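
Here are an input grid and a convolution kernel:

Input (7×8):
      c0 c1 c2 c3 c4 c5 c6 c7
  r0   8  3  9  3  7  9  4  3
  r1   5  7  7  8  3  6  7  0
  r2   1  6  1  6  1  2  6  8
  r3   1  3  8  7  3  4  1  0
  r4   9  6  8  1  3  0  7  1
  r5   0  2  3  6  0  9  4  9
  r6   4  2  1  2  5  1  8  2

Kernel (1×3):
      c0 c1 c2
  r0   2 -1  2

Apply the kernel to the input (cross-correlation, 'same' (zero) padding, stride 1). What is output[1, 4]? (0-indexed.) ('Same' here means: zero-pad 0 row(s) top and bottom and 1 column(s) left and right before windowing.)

25

The receptive field on the zero-padded input at this output position is [8 3 6]. Elementwise product with the kernel and sum: 8·2 + 3·-1 + 6·2.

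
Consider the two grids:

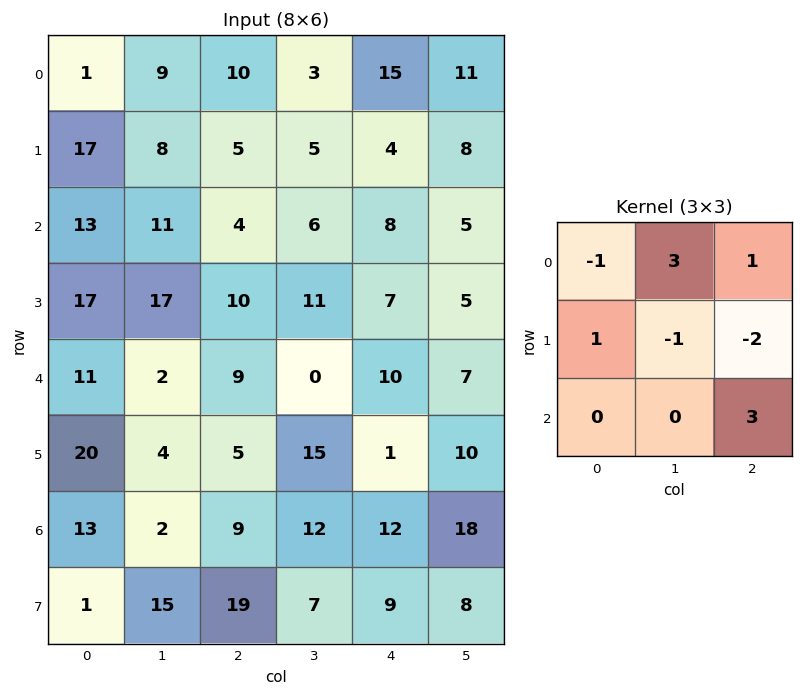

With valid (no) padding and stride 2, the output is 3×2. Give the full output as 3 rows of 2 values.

Output[0,0]: The receptive field on the input at this output position is [1 9 10 / 17 8 5 / 13 11 4]. Elementwise product with the kernel and sum: 1·-1 + 9·3 + 10·1 + 17·1 + 8·-1 + 5·-2 + 4·3.

47 30
31 37
37 25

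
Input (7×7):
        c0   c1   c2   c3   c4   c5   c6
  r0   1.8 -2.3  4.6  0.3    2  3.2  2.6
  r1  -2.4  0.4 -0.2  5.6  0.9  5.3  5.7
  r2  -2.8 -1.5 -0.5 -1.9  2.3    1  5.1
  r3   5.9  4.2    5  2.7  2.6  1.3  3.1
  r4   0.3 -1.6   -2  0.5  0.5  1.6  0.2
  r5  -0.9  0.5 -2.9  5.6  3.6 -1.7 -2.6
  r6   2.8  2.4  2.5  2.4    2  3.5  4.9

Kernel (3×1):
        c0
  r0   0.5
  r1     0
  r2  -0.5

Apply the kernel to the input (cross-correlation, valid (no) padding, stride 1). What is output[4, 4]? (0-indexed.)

-0.75

The receptive field on the input at this output position is [0.5 / 3.6 / 2]. Elementwise product with the kernel and sum: 0.5·0.5 + 2·-0.5.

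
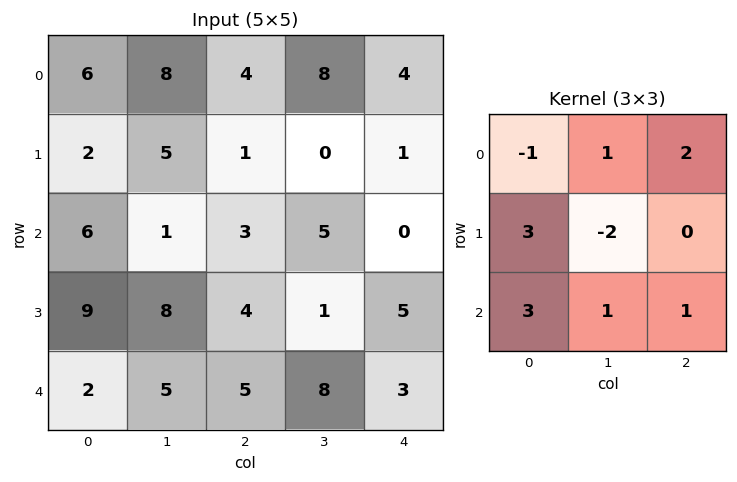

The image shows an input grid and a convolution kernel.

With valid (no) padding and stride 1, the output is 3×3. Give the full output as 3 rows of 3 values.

Output[0,0]: The receptive field on the input at this output position is [6 8 4 / 2 5 1 / 6 1 3]. Elementwise product with the kernel and sum: 6·-1 + 8·1 + 4·2 + 2·3 + 5·-2 + 6·3 + 1·1 + 3·1.

28 36 29
60 22 18
28 56 38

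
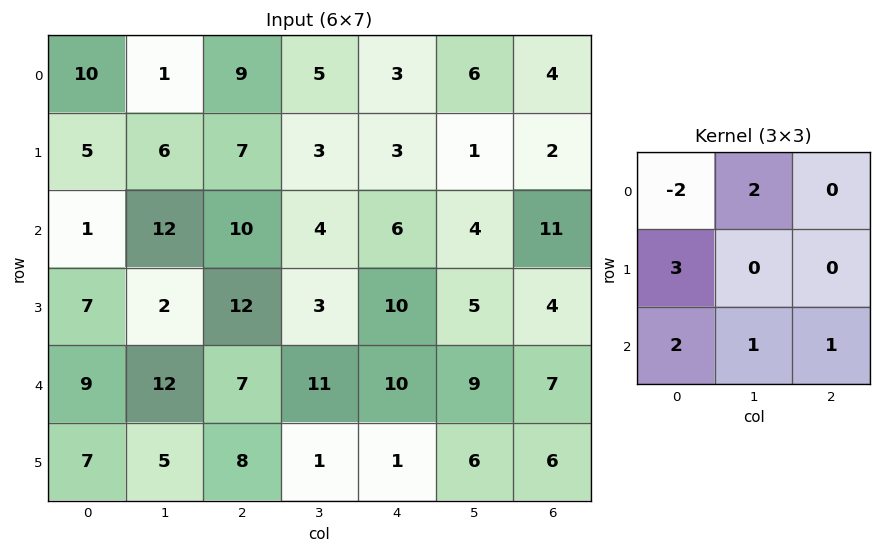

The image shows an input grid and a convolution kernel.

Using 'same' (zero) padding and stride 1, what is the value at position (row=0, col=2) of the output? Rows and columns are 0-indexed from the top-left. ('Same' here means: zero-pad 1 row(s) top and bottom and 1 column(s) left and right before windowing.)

25

The receptive field on the zero-padded input at this output position is [0 0 0 / 1 9 5 / 6 7 3]. Elementwise product with the kernel and sum: 0·-2 + 0·2 + 1·3 + 6·2 + 7·1 + 3·1.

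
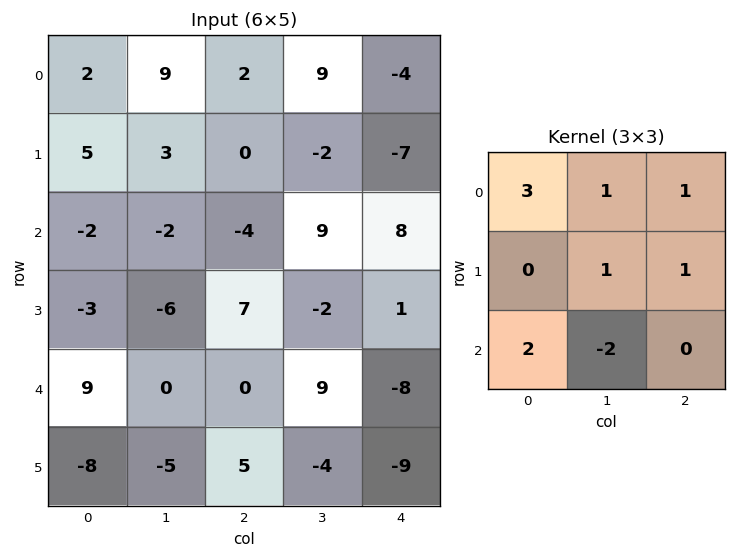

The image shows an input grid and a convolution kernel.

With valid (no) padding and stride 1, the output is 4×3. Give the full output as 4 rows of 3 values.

Output[0,0]: The receptive field on the input at this output position is [2 9 2 / 5 3 0 / -2 -2 -4]. Elementwise product with the kernel and sum: 2·3 + 9·1 + 2·1 + 3·1 + 0·1 + -2·2 + -2·-2.

20 40 -24
18 -14 26
7 4 -14
-14 -24 39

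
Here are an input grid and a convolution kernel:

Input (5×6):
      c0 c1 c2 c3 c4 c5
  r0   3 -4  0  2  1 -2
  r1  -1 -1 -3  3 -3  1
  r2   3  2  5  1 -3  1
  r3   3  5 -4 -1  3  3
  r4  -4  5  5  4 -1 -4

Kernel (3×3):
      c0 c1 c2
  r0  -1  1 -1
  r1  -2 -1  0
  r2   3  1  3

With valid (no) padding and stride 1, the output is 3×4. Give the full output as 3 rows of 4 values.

Output[0,0]: The receptive field on the input at this output position is [3 -4 0 / -1 -1 -3 / 3 2 5]. Elementwise product with the kernel and sum: 3·-1 + -4·1 + 0·-1 + -1·-2 + -1·-1 + 3·3 + 2·1 + 5·3.

22 21 11 1
-3 -6 -6 3
-9 28 24 -7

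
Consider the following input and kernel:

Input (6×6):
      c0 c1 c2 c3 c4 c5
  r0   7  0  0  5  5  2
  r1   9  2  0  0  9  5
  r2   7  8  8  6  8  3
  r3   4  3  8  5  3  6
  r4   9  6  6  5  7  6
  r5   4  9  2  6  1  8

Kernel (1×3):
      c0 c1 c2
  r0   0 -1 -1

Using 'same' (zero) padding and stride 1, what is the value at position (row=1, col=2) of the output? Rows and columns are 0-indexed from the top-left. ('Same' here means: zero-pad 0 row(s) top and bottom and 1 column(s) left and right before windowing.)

0

The receptive field on the zero-padded input at this output position is [2 0 0]. Elementwise product with the kernel and sum: 0·-1 + 0·-1.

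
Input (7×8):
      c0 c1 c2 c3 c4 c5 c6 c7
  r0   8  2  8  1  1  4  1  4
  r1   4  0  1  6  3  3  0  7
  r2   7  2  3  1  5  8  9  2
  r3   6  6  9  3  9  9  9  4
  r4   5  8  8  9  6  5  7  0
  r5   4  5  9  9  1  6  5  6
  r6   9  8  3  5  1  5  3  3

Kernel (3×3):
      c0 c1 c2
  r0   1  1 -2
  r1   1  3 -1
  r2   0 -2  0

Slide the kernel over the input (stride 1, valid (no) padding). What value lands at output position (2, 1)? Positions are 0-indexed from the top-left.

17

The receptive field on the input at this output position is [2 3 1 / 6 9 3 / 8 8 9]. Elementwise product with the kernel and sum: 2·1 + 3·1 + 1·-2 + 6·1 + 9·3 + 3·-1 + 8·-2.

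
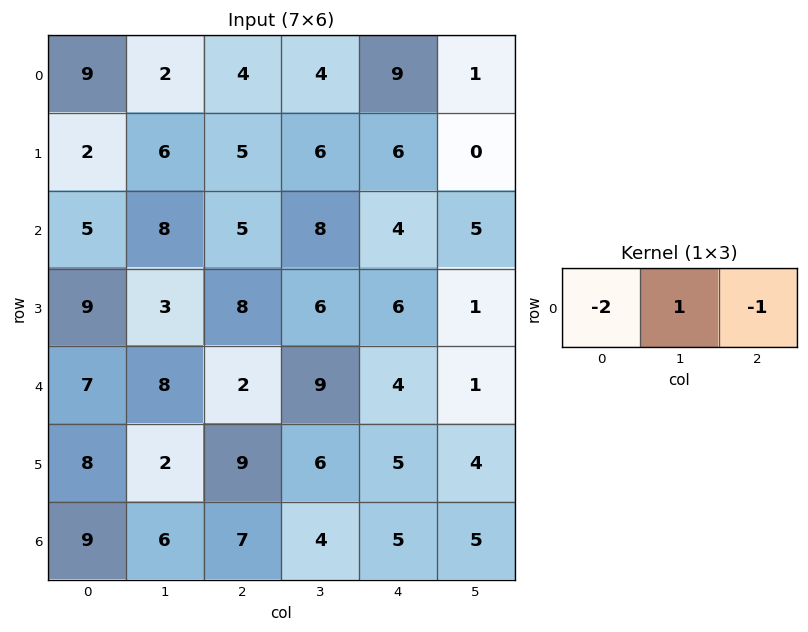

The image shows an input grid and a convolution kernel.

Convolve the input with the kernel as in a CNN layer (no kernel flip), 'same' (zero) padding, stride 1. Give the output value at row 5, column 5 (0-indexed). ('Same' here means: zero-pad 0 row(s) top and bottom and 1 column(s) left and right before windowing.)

-6

The receptive field on the zero-padded input at this output position is [5 4 0]. Elementwise product with the kernel and sum: 5·-2 + 4·1 + 0·-1.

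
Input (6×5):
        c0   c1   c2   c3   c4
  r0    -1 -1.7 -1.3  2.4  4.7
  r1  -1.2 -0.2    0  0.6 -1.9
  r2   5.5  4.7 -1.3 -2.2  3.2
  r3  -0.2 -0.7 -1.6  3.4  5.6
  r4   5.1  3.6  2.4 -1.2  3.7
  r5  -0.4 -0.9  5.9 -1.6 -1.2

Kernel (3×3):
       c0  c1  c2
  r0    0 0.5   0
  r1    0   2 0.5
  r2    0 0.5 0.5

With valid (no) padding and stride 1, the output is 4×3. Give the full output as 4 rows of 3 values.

0.45 -2.1 1.95
7.5 -2.8 2
3.15 -1.55 9.75
10.55 5.55 -0.25

Output[0,0]: The receptive field on the input at this output position is [-1 -1.7 -1.3 / -1.2 -0.2 0 / 5.5 4.7 -1.3]. Elementwise product with the kernel and sum: -1.7·0.5 + -0.2·2 + 0·0.5 + 4.7·0.5 + -1.3·0.5.
Output[0,1]: The receptive field on the input at this output position is [-1.7 -1.3 2.4 / -0.2 0 0.6 / 4.7 -1.3 -2.2]. Elementwise product with the kernel and sum: -1.3·0.5 + 0·2 + 0.6·0.5 + -1.3·0.5 + -2.2·0.5.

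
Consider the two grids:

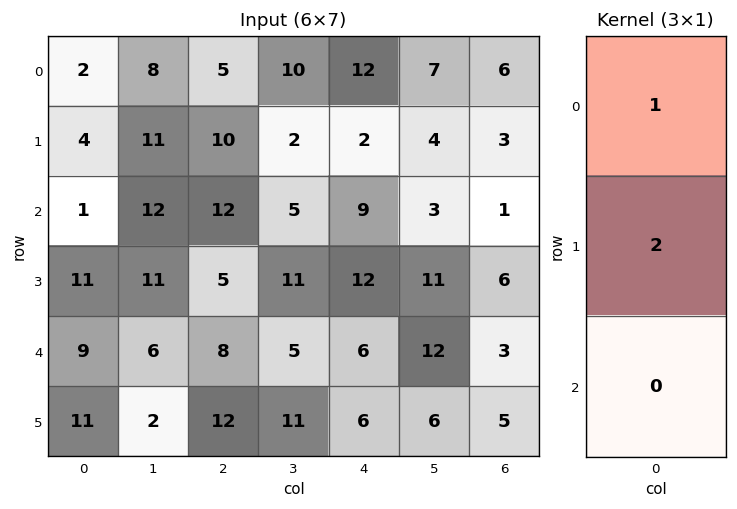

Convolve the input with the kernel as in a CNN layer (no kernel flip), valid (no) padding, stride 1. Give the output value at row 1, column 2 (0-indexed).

34

The receptive field on the input at this output position is [10 / 12 / 5]. Elementwise product with the kernel and sum: 10·1 + 12·2.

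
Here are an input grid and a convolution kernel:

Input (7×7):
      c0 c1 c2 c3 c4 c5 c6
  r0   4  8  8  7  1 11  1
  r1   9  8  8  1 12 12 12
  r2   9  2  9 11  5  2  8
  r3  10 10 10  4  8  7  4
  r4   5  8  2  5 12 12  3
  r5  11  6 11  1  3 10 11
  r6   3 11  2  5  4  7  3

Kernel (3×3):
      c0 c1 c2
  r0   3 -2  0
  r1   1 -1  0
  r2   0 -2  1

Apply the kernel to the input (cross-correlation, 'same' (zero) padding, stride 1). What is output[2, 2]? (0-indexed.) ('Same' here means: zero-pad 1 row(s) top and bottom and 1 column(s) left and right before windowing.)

-15

The receptive field on the zero-padded input at this output position is [8 8 1 / 2 9 11 / 10 10 4]. Elementwise product with the kernel and sum: 8·3 + 8·-2 + 2·1 + 9·-1 + 10·-2 + 4·1.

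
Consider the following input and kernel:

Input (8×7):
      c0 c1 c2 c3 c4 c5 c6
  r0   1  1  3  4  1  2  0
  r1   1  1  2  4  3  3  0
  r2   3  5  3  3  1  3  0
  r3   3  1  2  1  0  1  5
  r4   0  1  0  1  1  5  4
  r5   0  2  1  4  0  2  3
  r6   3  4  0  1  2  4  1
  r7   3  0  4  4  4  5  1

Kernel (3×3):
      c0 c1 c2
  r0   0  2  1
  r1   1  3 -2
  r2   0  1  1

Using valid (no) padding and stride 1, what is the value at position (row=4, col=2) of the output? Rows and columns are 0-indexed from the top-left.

The receptive field on the input at this output position is [0 1 1 / 1 4 0 / 0 1 2]. Elementwise product with the kernel and sum: 1·2 + 1·1 + 1·1 + 4·3 + 0·-2 + 1·1 + 2·1.

19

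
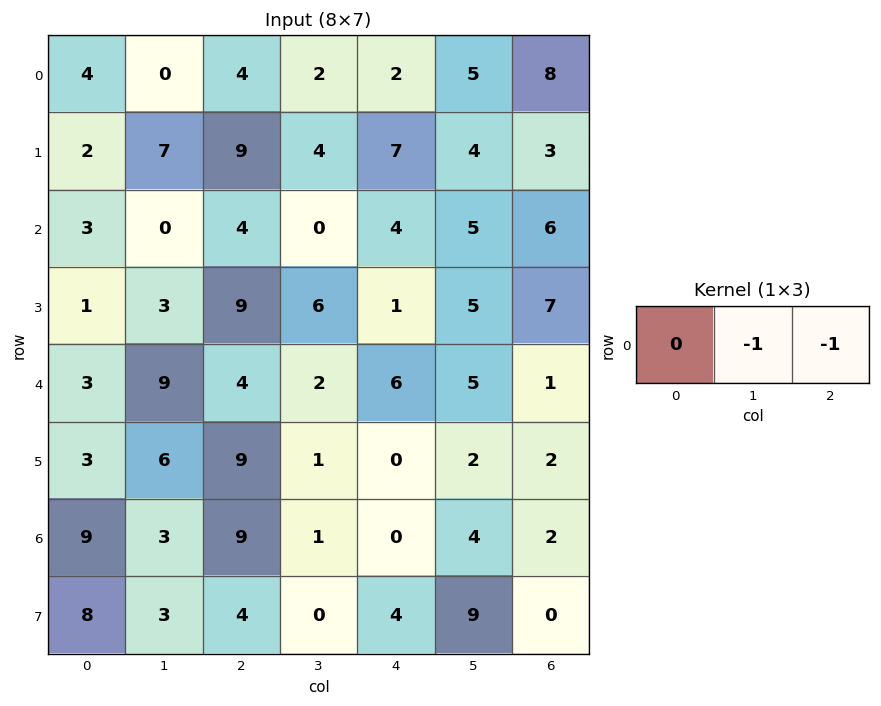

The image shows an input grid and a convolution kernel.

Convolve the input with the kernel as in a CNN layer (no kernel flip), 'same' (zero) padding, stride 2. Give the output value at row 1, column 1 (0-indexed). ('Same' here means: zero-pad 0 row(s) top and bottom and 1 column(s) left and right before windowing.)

The receptive field on the zero-padded input at this output position is [0 4 0]. Elementwise product with the kernel and sum: 4·-1 + 0·-1.

-4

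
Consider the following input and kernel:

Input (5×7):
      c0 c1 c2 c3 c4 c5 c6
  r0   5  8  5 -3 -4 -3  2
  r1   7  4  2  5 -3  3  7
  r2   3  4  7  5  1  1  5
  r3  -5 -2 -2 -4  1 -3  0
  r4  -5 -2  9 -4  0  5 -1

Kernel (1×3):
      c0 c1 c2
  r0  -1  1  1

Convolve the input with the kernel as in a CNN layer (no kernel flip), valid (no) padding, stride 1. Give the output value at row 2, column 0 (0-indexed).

8

The receptive field on the input at this output position is [3 4 7]. Elementwise product with the kernel and sum: 3·-1 + 4·1 + 7·1.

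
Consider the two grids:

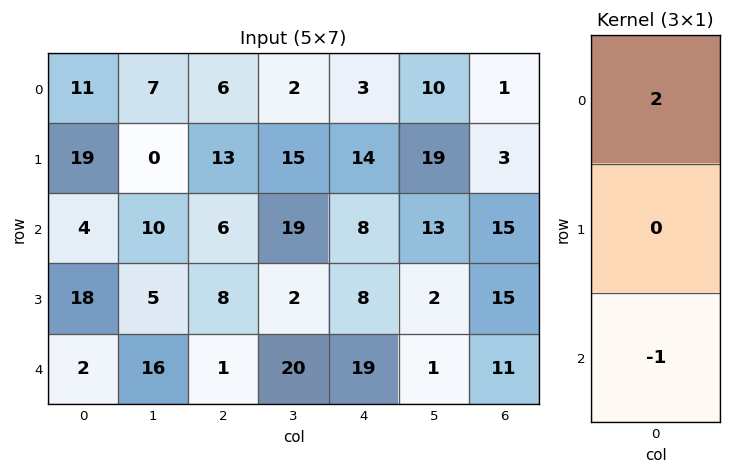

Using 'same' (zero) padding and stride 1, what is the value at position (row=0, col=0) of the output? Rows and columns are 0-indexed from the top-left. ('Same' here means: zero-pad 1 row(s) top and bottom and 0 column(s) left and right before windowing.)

-19

The receptive field on the zero-padded input at this output position is [0 / 11 / 19]. Elementwise product with the kernel and sum: 0·2 + 19·-1.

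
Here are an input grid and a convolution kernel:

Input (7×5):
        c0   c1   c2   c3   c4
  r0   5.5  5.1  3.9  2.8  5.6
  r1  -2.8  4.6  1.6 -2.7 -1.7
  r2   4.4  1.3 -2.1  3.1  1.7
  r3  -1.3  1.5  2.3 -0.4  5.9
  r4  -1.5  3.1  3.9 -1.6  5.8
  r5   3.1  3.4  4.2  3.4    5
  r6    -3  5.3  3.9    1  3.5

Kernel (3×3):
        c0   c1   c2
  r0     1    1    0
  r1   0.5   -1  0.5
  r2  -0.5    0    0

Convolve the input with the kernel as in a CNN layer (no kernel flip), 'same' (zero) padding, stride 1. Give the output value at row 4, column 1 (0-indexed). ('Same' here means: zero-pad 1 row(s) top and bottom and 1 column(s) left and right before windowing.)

-3.25

The receptive field on the zero-padded input at this output position is [-1.3 1.5 2.3 / -1.5 3.1 3.9 / 3.1 3.4 4.2]. Elementwise product with the kernel and sum: -1.3·1 + 1.5·1 + -1.5·0.5 + 3.1·-1 + 3.9·0.5 + 3.1·-0.5.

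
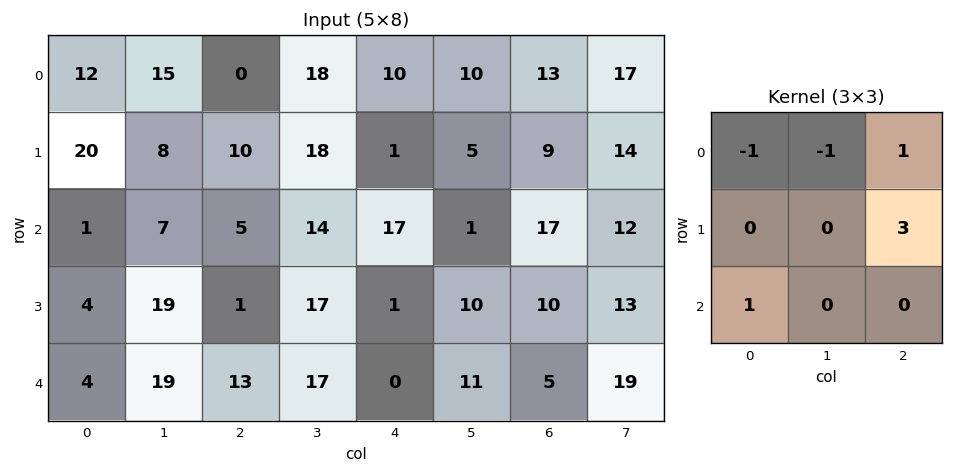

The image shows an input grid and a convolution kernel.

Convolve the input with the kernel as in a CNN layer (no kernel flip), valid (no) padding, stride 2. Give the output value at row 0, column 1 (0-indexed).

The receptive field on the input at this output position is [0 18 10 / 10 18 1 / 5 14 17]. Elementwise product with the kernel and sum: 0·-1 + 18·-1 + 10·1 + 1·3 + 5·1.

0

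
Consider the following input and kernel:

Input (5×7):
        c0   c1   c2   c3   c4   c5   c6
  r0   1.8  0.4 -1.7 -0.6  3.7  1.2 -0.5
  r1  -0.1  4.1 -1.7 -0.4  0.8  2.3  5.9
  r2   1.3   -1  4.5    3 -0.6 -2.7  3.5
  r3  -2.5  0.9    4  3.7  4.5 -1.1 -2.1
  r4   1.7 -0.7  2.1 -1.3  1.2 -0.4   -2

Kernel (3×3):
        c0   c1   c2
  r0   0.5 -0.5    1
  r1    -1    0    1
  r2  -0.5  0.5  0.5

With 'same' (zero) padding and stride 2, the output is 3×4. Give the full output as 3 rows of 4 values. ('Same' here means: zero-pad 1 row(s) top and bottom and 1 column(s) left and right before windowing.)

Output[0,0]: The receptive field on the zero-padded input at this output position is [0 0 0 / 0 1.8 0.4 / 0 -0.1 4.1]. Elementwise product with the kernel and sum: 0·0.5 + 0·-0.5 + 0·1 + 0·-1 + 0.4·1 + 0·-0.5 + -0.1·0.5 + 4.1·0.5.
Output[0,1]: The receptive field on the zero-padded input at this output position is [0 0 0 / 0.4 -1.7 -0.6 / 4.1 -1.7 -0.4]. Elementwise product with the kernel and sum: 0·0.5 + 0·-0.5 + 0·1 + 0.4·-1 + -0.6·1 + 4.1·-0.5 + -1.7·0.5 + -0.4·0.5.

2.4 -4.1 3.55 0.6
2.35 9.9 -4.15 0.4
1.45 1.55 -0.6 0.9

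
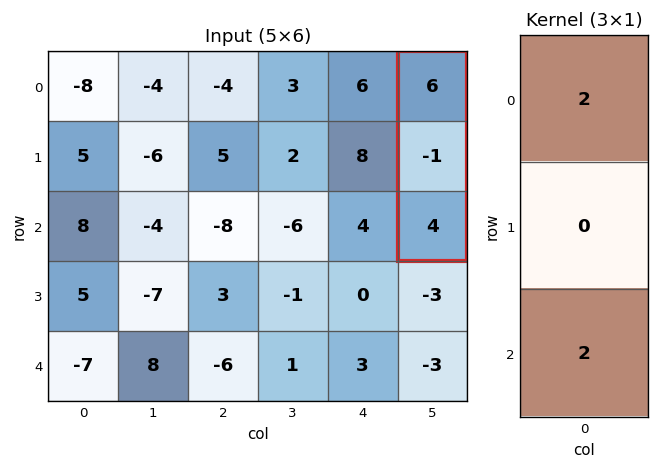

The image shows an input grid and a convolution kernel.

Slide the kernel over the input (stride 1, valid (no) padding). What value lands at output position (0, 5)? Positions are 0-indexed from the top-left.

20

The receptive field on the input at this output position is [6 / -1 / 4]. Elementwise product with the kernel and sum: 6·2 + 4·2.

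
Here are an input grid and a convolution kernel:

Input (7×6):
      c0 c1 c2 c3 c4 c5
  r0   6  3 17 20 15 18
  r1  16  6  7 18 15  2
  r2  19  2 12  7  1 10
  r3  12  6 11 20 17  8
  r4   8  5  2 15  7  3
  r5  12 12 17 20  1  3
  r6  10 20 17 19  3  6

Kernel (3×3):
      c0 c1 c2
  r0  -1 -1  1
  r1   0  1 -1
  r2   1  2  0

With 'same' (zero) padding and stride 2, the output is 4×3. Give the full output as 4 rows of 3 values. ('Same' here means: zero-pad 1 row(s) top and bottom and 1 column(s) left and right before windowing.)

35 17 45
31 38 14
21 36 -3
-10 -11 -21

Output[0,0]: The receptive field on the zero-padded input at this output position is [0 0 0 / 0 6 3 / 0 16 6]. Elementwise product with the kernel and sum: 0·-1 + 0·-1 + 0·1 + 6·1 + 3·-1 + 0·1 + 16·2.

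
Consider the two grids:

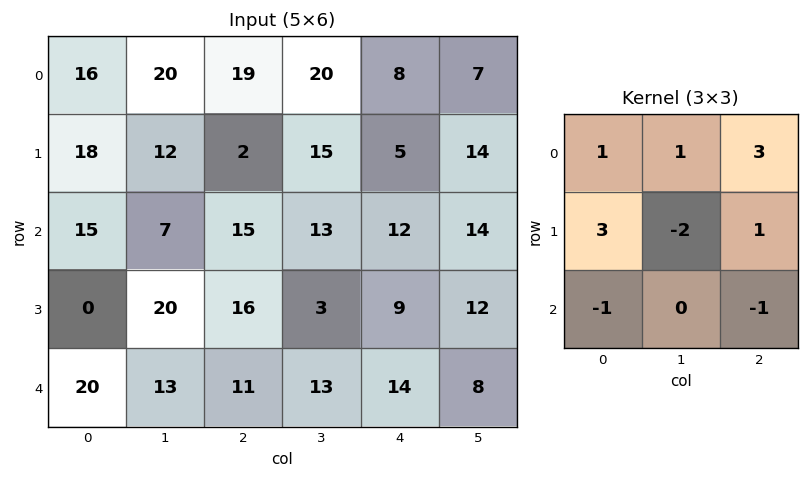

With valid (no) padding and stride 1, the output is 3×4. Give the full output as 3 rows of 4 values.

Output[0,0]: The receptive field on the input at this output position is [16 20 19 / 18 12 2 / 15 7 15]. Elementwise product with the kernel and sum: 16·1 + 20·1 + 19·3 + 18·3 + 12·-2 + 2·1 + 15·-1 + 15·-1.

95 126 17 71
66 40 38 76
12 66 90 49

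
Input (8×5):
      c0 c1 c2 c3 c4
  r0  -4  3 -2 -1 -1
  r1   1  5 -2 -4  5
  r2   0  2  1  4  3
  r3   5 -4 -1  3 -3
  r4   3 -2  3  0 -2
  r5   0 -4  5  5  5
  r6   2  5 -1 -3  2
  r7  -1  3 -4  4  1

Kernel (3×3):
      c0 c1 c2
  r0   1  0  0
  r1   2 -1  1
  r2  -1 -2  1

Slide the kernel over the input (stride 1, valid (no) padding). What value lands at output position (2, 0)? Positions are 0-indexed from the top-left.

The receptive field on the input at this output position is [0 2 1 / 5 -4 -1 / 3 -2 3]. Elementwise product with the kernel and sum: 0·1 + 5·2 + -4·-1 + -1·1 + 3·-1 + -2·-2 + 3·1.

17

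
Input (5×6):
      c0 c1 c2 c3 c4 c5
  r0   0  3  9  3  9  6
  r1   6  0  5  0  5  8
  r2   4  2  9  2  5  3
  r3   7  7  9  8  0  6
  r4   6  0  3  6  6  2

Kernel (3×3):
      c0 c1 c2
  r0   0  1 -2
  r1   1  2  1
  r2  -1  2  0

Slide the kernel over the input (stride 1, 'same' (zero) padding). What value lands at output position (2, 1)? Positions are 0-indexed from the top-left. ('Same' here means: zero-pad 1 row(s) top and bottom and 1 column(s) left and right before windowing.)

14

The receptive field on the zero-padded input at this output position is [6 0 5 / 4 2 9 / 7 7 9]. Elementwise product with the kernel and sum: 0·1 + 5·-2 + 4·1 + 2·2 + 9·1 + 7·-1 + 7·2.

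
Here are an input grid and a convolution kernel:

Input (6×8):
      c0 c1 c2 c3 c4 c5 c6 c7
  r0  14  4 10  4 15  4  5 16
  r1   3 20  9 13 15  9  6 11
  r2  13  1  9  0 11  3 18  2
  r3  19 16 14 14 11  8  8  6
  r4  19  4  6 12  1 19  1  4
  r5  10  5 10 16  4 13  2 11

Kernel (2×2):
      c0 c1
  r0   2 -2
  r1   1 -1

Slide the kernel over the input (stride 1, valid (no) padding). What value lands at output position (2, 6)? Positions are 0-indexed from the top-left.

The receptive field on the input at this output position is [18 2 / 8 6]. Elementwise product with the kernel and sum: 18·2 + 2·-2 + 8·1 + 6·-1.

34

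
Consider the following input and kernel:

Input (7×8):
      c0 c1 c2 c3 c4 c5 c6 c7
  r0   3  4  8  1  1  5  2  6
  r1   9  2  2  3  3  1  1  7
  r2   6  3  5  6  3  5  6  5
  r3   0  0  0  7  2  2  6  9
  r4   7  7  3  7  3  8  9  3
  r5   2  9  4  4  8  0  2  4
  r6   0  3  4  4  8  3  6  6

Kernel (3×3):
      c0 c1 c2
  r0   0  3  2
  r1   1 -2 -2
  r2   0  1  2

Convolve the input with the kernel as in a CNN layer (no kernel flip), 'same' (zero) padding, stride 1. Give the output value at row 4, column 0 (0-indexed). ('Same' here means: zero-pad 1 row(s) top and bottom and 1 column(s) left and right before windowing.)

-8

The receptive field on the zero-padded input at this output position is [0 0 0 / 0 7 7 / 0 2 9]. Elementwise product with the kernel and sum: 0·3 + 0·2 + 0·1 + 7·-2 + 7·-2 + 2·1 + 9·2.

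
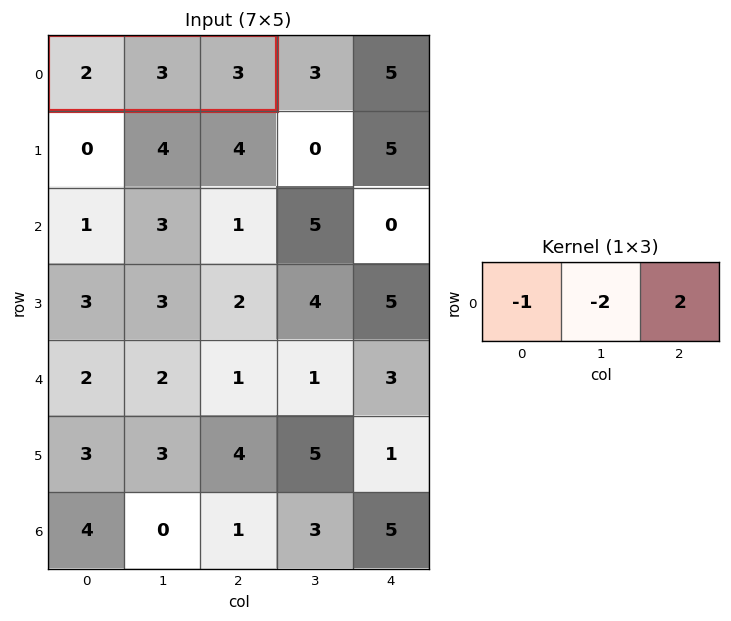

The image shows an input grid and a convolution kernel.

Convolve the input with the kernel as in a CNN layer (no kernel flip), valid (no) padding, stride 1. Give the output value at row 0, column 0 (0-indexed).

-2

The receptive field on the input at this output position is [2 3 3]. Elementwise product with the kernel and sum: 2·-1 + 3·-2 + 3·2.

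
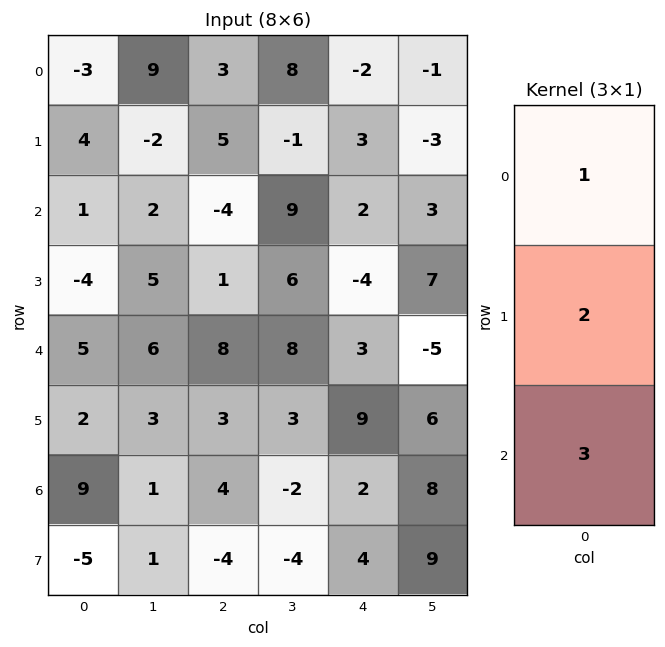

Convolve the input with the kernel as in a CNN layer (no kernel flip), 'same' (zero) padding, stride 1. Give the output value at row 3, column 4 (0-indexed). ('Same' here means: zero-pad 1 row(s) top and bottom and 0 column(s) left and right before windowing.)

3

The receptive field on the zero-padded input at this output position is [2 / -4 / 3]. Elementwise product with the kernel and sum: 2·1 + -4·2 + 3·3.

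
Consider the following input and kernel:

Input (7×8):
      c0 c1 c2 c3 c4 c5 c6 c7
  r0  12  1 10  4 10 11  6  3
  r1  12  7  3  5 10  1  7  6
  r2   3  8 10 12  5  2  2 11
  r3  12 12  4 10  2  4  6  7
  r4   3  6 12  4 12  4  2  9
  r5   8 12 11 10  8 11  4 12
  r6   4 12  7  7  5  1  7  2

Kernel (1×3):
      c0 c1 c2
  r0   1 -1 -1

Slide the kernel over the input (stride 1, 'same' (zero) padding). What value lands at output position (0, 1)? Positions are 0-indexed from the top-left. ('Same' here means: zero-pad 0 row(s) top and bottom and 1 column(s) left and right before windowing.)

The receptive field on the zero-padded input at this output position is [12 1 10]. Elementwise product with the kernel and sum: 12·1 + 1·-1 + 10·-1.

1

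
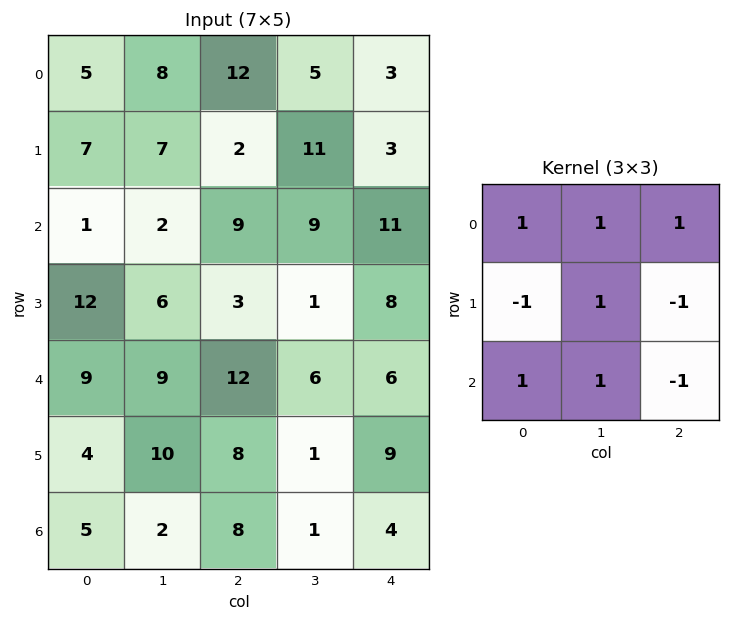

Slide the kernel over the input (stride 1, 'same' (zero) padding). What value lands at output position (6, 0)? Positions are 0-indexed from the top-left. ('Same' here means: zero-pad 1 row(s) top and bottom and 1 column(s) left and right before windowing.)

17

The receptive field on the zero-padded input at this output position is [0 4 10 / 0 5 2 / 0 0 0]. Elementwise product with the kernel and sum: 0·1 + 4·1 + 10·1 + 0·-1 + 5·1 + 2·-1 + 0·1 + 0·1 + 0·-1.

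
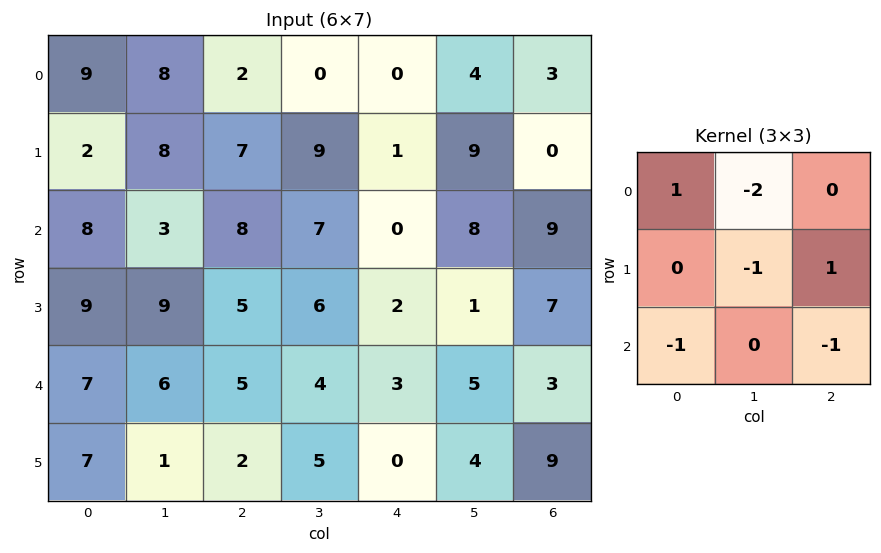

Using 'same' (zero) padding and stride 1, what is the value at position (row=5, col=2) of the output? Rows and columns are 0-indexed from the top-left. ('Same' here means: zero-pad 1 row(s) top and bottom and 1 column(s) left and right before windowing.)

The receptive field on the zero-padded input at this output position is [6 5 4 / 1 2 5 / 0 0 0]. Elementwise product with the kernel and sum: 6·1 + 5·-2 + 2·-1 + 5·1 + 0·-1 + 0·-1.

-1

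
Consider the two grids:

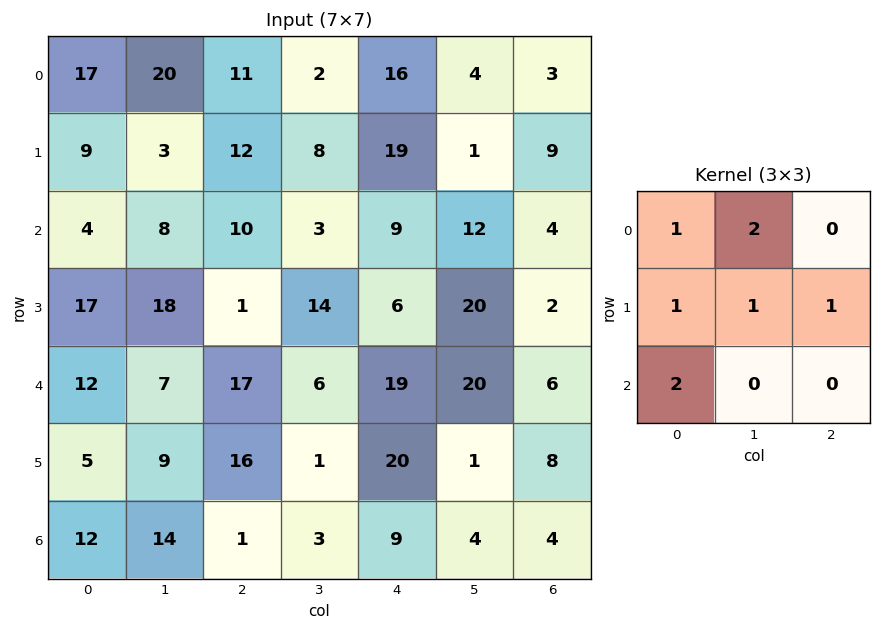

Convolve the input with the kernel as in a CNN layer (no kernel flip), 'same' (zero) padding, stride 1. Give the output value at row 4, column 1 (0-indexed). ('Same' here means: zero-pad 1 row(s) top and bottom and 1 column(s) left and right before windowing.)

99

The receptive field on the zero-padded input at this output position is [17 18 1 / 12 7 17 / 5 9 16]. Elementwise product with the kernel and sum: 17·1 + 18·2 + 12·1 + 7·1 + 17·1 + 5·2.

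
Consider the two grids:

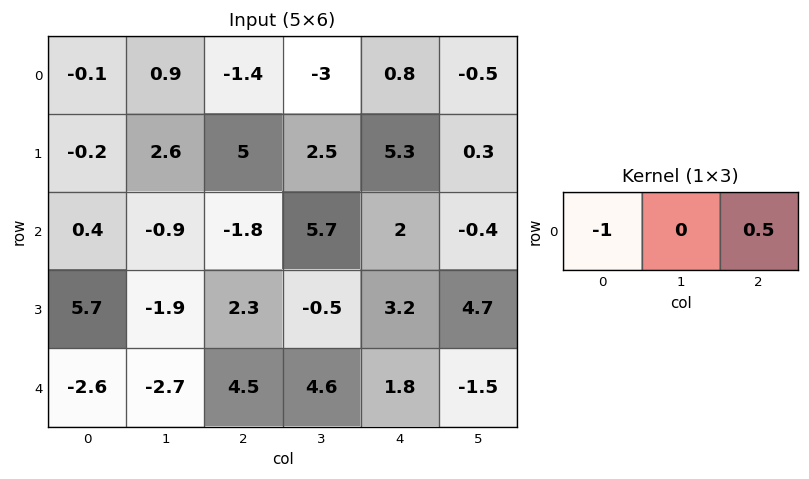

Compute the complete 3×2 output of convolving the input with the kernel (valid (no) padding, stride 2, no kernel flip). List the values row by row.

Output[0,0]: The receptive field on the input at this output position is [-0.1 0.9 -1.4]. Elementwise product with the kernel and sum: -0.1·-1 + -1.4·0.5.
Output[0,1]: The receptive field on the input at this output position is [-1.4 -3 0.8]. Elementwise product with the kernel and sum: -1.4·-1 + 0.8·0.5.

-0.6 1.8
-1.3 2.8
4.85 -3.6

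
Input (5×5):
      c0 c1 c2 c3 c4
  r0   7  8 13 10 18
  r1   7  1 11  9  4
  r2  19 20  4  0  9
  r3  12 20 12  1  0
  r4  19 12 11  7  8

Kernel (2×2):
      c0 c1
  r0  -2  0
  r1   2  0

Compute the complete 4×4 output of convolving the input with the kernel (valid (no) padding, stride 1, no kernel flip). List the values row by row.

0 -14 -4 -2
24 38 -14 -18
-14 0 16 2
14 -16 -2 12

Output[0,0]: The receptive field on the input at this output position is [7 8 / 7 1]. Elementwise product with the kernel and sum: 7·-2 + 7·2.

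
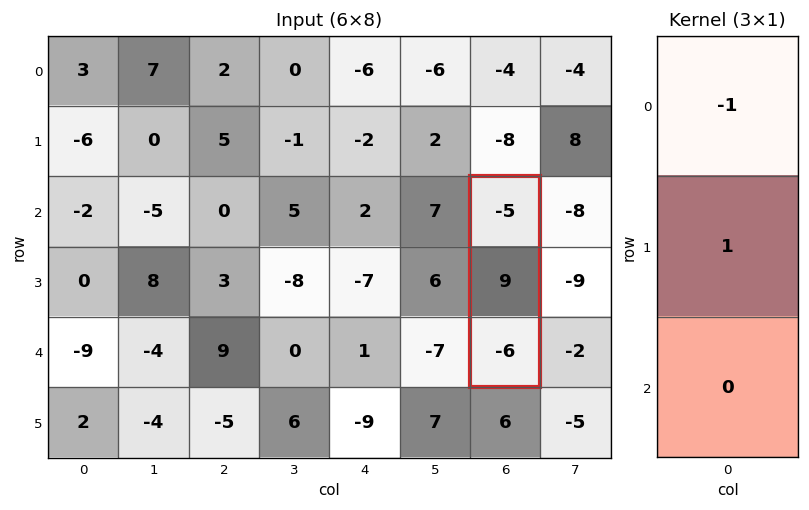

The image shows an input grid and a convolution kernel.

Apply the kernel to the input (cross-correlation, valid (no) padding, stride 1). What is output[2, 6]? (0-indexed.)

14

The receptive field on the input at this output position is [-5 / 9 / -6]. Elementwise product with the kernel and sum: -5·-1 + 9·1.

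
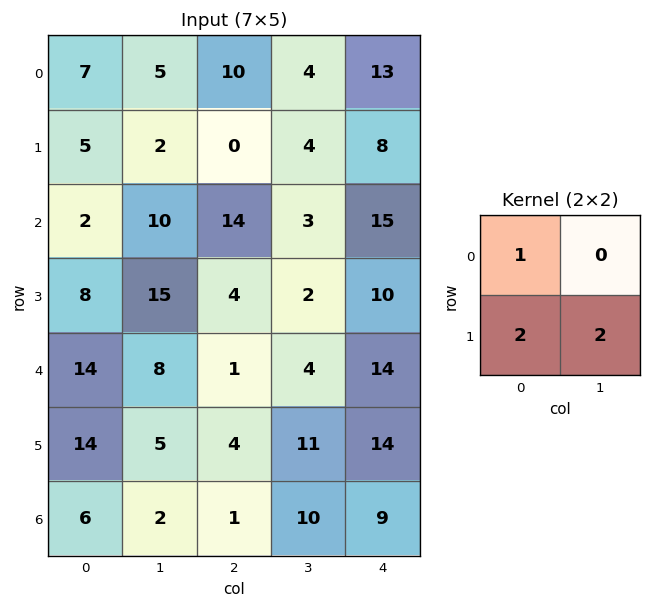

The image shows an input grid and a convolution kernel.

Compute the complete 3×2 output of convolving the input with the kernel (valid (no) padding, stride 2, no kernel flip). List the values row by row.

21 18
48 26
52 31

Output[0,0]: The receptive field on the input at this output position is [7 5 / 5 2]. Elementwise product with the kernel and sum: 7·1 + 5·2 + 2·2.
Output[0,1]: The receptive field on the input at this output position is [10 4 / 0 4]. Elementwise product with the kernel and sum: 10·1 + 0·2 + 4·2.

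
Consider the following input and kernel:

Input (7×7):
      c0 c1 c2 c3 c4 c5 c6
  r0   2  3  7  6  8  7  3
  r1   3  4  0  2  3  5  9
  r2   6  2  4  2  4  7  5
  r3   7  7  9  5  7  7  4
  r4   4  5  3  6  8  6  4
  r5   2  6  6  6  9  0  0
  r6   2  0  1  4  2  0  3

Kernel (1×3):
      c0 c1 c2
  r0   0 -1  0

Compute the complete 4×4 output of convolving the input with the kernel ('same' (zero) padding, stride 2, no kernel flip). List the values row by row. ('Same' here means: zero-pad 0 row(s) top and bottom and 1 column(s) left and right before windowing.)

-2 -7 -8 -3
-6 -4 -4 -5
-4 -3 -8 -4
-2 -1 -2 -3

Output[0,0]: The receptive field on the zero-padded input at this output position is [0 2 3]. Elementwise product with the kernel and sum: 2·-1.
Output[0,1]: The receptive field on the zero-padded input at this output position is [3 7 6]. Elementwise product with the kernel and sum: 7·-1.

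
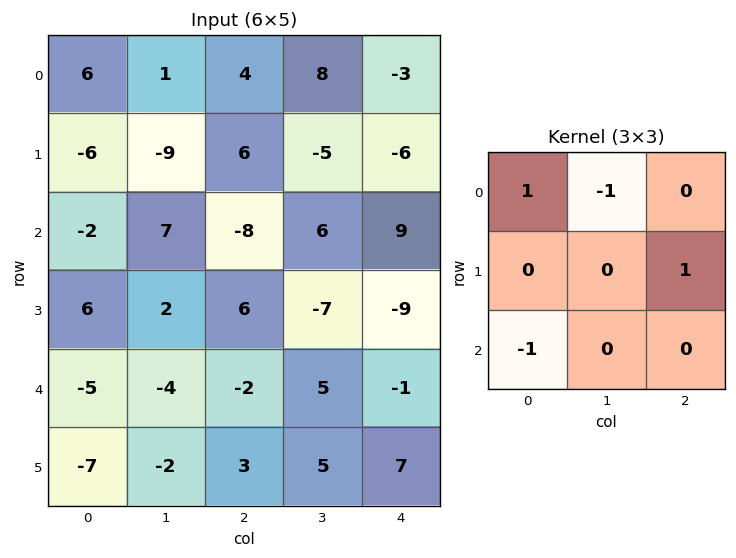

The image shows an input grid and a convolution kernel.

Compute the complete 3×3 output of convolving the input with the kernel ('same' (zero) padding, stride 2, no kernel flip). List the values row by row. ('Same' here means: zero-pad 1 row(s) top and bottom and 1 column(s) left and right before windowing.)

1 17 5
13 -11 8
-10 3 -3

Output[0,0]: The receptive field on the zero-padded input at this output position is [0 0 0 / 0 6 1 / 0 -6 -9]. Elementwise product with the kernel and sum: 0·1 + 0·-1 + 1·1 + 0·-1.
Output[0,1]: The receptive field on the zero-padded input at this output position is [0 0 0 / 1 4 8 / -9 6 -5]. Elementwise product with the kernel and sum: 0·1 + 0·-1 + 8·1 + -9·-1.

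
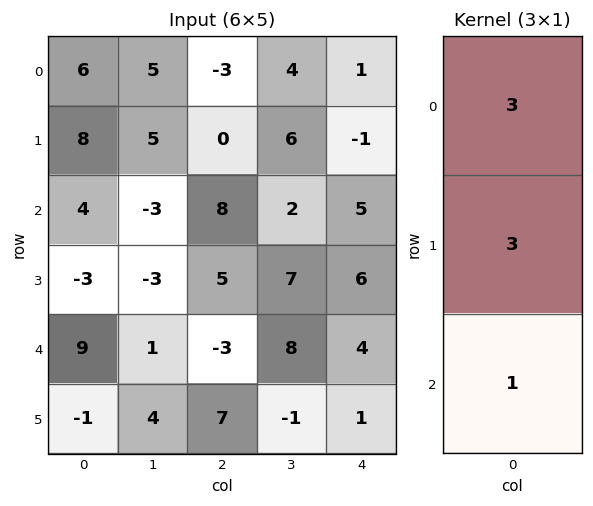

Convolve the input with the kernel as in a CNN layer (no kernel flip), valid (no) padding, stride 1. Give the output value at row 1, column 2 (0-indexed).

The receptive field on the input at this output position is [0 / 8 / 5]. Elementwise product with the kernel and sum: 0·3 + 8·3 + 5·1.

29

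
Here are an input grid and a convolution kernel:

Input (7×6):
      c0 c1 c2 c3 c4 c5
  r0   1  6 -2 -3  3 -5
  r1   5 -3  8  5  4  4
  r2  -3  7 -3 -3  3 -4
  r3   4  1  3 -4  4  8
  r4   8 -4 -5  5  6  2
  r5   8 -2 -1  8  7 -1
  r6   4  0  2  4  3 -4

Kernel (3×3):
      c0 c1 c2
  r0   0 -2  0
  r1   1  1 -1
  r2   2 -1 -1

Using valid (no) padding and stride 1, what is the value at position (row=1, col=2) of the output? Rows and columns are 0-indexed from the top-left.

The receptive field on the input at this output position is [8 5 4 / -3 -3 3 / 3 -4 4]. Elementwise product with the kernel and sum: 5·-2 + -3·1 + -3·1 + 3·-1 + 3·2 + -4·-1 + 4·-1.

-13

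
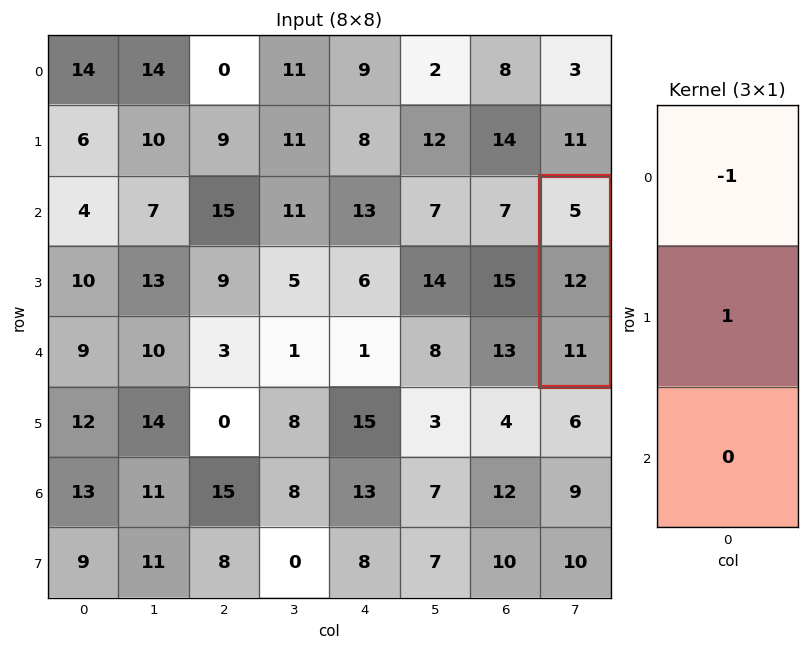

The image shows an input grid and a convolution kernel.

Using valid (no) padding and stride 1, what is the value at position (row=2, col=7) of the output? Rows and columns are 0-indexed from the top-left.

The receptive field on the input at this output position is [5 / 12 / 11]. Elementwise product with the kernel and sum: 5·-1 + 12·1.

7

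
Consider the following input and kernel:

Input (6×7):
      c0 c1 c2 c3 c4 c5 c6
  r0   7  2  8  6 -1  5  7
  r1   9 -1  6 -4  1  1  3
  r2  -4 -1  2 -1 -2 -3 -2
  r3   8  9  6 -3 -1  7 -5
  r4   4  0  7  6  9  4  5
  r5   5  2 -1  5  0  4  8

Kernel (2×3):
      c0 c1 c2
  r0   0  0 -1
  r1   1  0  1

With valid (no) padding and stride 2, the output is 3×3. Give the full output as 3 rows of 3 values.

Output[0,0]: The receptive field on the input at this output position is [7 2 8 / 9 -1 6]. Elementwise product with the kernel and sum: 8·-1 + 9·1 + 6·1.

7 8 -3
12 7 -4
-3 -10 3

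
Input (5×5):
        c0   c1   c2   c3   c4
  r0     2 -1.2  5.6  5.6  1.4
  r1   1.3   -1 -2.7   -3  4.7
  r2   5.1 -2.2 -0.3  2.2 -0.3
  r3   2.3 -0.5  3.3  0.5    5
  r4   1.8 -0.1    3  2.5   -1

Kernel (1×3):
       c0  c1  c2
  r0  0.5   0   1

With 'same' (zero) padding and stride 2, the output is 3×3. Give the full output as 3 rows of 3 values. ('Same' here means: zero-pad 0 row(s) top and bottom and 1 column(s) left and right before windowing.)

Output[0,0]: The receptive field on the zero-padded input at this output position is [0 2 -1.2]. Elementwise product with the kernel and sum: 0·0.5 + -1.2·1.

-1.2 5 2.8
-2.2 1.1 1.1
-0.1 2.45 1.25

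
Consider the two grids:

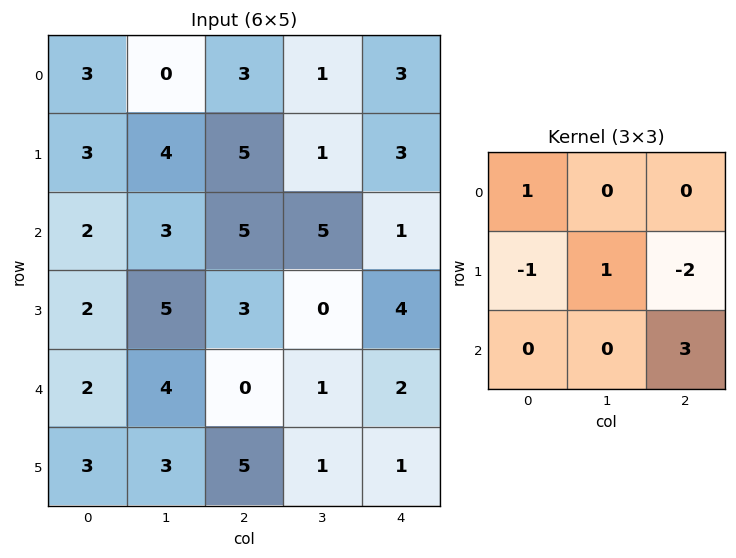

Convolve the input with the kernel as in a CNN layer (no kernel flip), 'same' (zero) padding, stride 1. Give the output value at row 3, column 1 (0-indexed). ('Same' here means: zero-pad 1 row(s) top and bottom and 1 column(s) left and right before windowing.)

The receptive field on the zero-padded input at this output position is [2 3 5 / 2 5 3 / 2 4 0]. Elementwise product with the kernel and sum: 2·1 + 2·-1 + 5·1 + 3·-2 + 0·3.

-1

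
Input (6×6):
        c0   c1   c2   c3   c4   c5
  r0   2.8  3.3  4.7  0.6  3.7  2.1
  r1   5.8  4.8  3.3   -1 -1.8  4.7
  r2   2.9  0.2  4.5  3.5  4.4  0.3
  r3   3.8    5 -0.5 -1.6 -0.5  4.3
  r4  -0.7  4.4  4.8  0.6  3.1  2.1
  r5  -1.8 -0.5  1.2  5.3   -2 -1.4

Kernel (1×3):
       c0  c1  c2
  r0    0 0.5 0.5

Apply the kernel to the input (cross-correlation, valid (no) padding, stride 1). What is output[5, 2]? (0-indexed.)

The receptive field on the input at this output position is [1.2 5.3 -2]. Elementwise product with the kernel and sum: 5.3·0.5 + -2·0.5.

1.65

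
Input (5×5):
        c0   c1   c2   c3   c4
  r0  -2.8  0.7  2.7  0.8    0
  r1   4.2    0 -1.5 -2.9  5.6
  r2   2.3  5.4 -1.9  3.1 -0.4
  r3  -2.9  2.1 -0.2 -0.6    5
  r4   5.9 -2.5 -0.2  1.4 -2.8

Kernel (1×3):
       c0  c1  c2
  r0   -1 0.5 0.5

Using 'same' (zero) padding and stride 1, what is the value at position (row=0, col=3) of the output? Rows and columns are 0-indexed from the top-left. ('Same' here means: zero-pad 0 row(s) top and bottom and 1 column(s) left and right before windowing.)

The receptive field on the zero-padded input at this output position is [2.7 0.8 0]. Elementwise product with the kernel and sum: 2.7·-1 + 0.8·0.5 + 0·0.5.

-2.3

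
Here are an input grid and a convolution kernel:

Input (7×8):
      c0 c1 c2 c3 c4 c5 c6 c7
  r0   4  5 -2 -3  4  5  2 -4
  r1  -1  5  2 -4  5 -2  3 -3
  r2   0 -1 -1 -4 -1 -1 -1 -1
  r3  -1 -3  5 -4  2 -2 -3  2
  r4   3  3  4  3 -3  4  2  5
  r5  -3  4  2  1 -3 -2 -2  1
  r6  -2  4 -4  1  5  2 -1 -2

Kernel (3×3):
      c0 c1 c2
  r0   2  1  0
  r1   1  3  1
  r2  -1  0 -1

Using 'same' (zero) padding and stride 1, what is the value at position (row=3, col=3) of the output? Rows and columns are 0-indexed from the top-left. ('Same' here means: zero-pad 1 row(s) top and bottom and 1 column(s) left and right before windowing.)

-12

The receptive field on the zero-padded input at this output position is [-1 -4 -1 / 5 -4 2 / 4 3 -3]. Elementwise product with the kernel and sum: -1·2 + -4·1 + 5·1 + -4·3 + 2·1 + 4·-1 + -3·-1.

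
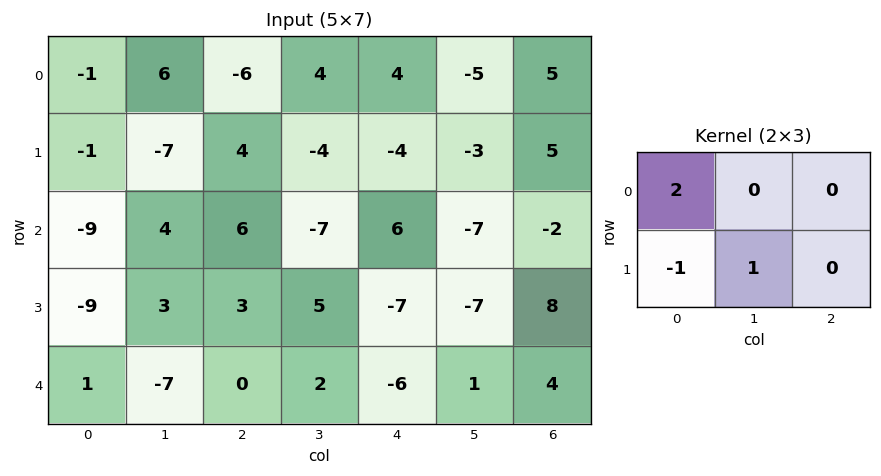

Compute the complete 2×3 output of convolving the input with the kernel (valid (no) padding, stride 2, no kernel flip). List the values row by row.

-8 -20 9
-6 14 12

Output[0,0]: The receptive field on the input at this output position is [-1 6 -6 / -1 -7 4]. Elementwise product with the kernel and sum: -1·2 + -1·-1 + -7·1.
Output[0,1]: The receptive field on the input at this output position is [-6 4 4 / 4 -4 -4]. Elementwise product with the kernel and sum: -6·2 + 4·-1 + -4·1.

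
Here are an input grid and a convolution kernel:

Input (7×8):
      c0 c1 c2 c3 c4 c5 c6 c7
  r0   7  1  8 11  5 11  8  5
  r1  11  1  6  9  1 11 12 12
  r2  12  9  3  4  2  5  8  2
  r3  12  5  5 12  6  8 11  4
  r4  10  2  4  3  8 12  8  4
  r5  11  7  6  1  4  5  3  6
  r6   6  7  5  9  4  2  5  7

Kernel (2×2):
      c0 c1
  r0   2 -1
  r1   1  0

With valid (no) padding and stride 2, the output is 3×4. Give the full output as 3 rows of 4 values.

24 11 0 23
27 7 5 25
29 11 8 15

Output[0,0]: The receptive field on the input at this output position is [7 1 / 11 1]. Elementwise product with the kernel and sum: 7·2 + 1·-1 + 11·1.
Output[0,1]: The receptive field on the input at this output position is [8 11 / 6 9]. Elementwise product with the kernel and sum: 8·2 + 11·-1 + 6·1.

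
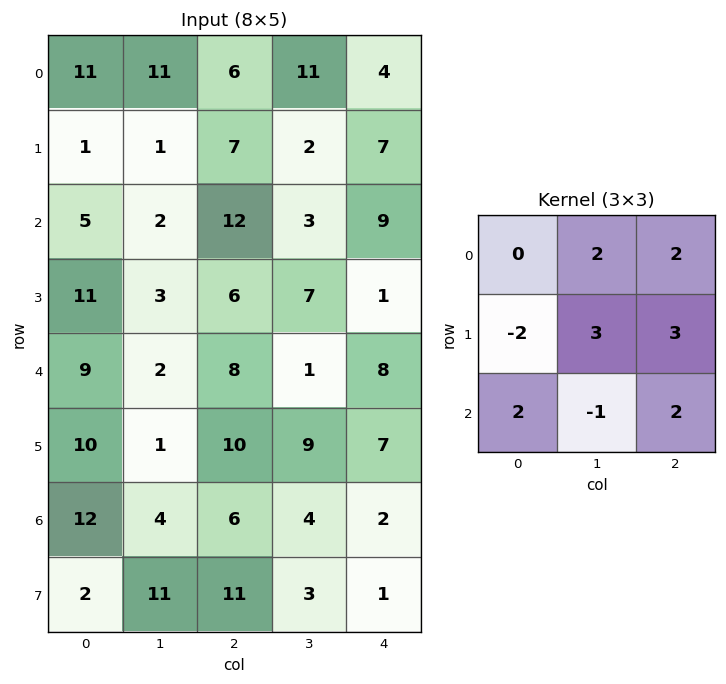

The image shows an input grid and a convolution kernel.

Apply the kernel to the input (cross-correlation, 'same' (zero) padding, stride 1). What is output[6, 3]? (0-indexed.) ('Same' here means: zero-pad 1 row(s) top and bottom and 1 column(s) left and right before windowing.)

59

The receptive field on the zero-padded input at this output position is [10 9 7 / 6 4 2 / 11 3 1]. Elementwise product with the kernel and sum: 9·2 + 7·2 + 6·-2 + 4·3 + 2·3 + 11·2 + 3·-1 + 1·2.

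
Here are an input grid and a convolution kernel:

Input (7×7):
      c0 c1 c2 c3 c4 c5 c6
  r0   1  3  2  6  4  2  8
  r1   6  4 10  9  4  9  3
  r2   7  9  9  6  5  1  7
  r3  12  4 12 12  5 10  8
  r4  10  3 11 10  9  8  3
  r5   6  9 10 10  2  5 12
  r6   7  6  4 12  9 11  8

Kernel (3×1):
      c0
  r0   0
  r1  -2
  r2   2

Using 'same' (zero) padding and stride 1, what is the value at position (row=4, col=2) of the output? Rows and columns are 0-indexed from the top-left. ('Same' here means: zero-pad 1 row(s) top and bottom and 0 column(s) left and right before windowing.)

The receptive field on the zero-padded input at this output position is [12 / 11 / 10]. Elementwise product with the kernel and sum: 11·-2 + 10·2.

-2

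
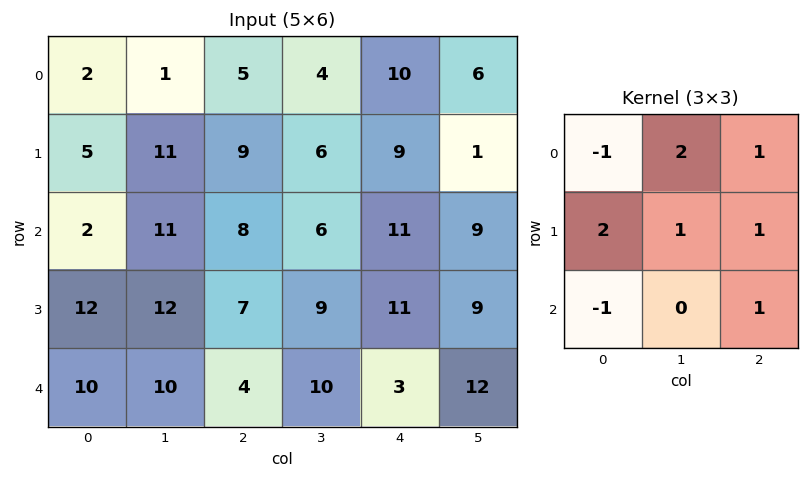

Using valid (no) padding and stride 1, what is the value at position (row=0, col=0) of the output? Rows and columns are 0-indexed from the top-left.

The receptive field on the input at this output position is [2 1 5 / 5 11 9 / 2 11 8]. Elementwise product with the kernel and sum: 2·-1 + 1·2 + 5·1 + 5·2 + 11·1 + 9·1 + 2·-1 + 8·1.

41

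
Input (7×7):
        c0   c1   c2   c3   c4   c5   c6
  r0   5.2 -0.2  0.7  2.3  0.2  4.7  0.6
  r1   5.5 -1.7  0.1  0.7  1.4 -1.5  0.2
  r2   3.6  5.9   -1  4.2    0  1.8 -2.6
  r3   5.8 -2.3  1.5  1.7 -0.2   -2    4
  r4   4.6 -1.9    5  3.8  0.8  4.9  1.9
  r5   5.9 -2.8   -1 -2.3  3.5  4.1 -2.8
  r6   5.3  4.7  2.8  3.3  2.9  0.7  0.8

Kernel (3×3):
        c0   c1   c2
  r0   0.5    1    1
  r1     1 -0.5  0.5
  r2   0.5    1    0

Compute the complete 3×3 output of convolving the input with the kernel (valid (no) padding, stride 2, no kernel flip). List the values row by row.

Output[0,0]: The receptive field on the input at this output position is [5.2 -0.2 0.7 / 5.5 -1.7 0.1 / 3.6 5.9 -1]. Elementwise product with the kernel and sum: 5.2·0.5 + -0.2·1 + 0.7·1 + 5.5·1 + -1.7·-0.5 + 0.1·0.5 + 3.6·0.5 + 5.9·1.
Output[0,1]: The receptive field on the input at this output position is [0.7 2.3 0.2 / 0.1 0.7 1.4 / -1 4.2 0]. Elementwise product with the kernel and sum: 0.7·0.5 + 2.3·1 + 0.2·1 + 0.1·1 + 0.7·-0.5 + 1.4·0.5 + -1·0.5 + 4.2·1.

17.2 7 9.45
14.8 10.55 7.3
19.55 13.7 9.4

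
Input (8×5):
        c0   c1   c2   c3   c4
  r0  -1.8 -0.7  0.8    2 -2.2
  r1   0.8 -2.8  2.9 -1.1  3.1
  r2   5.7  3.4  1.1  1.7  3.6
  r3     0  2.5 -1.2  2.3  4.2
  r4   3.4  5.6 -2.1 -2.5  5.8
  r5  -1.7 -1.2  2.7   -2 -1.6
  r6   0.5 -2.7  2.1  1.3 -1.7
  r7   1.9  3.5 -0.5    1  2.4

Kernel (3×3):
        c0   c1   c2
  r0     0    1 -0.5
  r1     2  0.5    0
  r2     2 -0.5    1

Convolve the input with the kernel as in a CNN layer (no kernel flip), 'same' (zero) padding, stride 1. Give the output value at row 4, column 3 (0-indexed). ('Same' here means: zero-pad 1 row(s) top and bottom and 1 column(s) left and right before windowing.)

The receptive field on the zero-padded input at this output position is [-1.2 2.3 4.2 / -2.1 -2.5 5.8 / 2.7 -2 -1.6]. Elementwise product with the kernel and sum: 2.3·1 + 4.2·-0.5 + -2.1·2 + -2.5·0.5 + 2.7·2 + -2·-0.5 + -1.6·1.

-0.45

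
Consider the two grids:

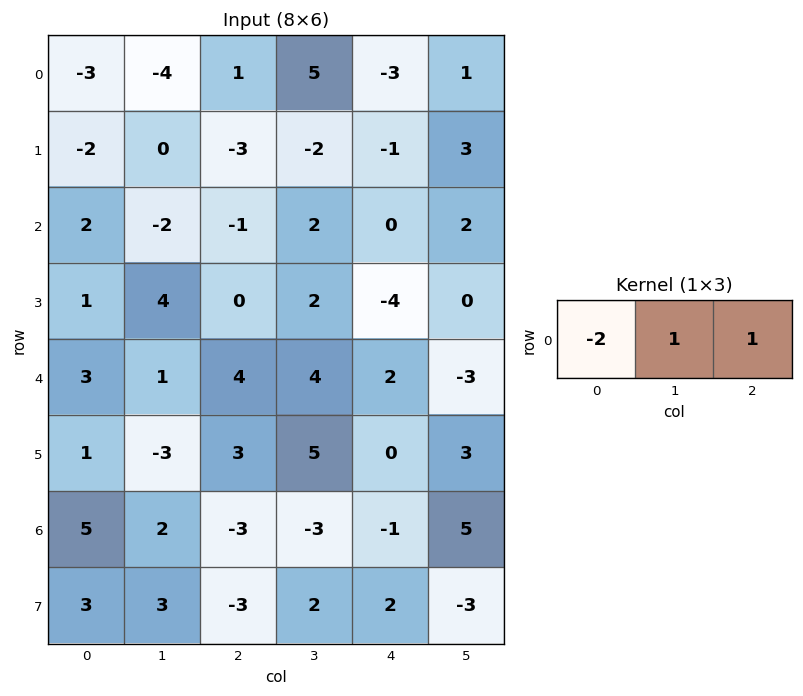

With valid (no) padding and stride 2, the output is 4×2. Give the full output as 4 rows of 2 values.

3 0
-7 4
-1 -2
-11 2

Output[0,0]: The receptive field on the input at this output position is [-3 -4 1]. Elementwise product with the kernel and sum: -3·-2 + -4·1 + 1·1.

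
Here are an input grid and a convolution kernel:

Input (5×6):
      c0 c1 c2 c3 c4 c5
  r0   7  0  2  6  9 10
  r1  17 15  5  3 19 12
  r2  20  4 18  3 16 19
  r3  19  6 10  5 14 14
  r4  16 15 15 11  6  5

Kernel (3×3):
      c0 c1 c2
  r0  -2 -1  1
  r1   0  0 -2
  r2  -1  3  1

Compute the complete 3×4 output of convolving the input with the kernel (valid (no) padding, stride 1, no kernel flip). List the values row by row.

Output[0,0]: The receptive field on the input at this output position is [7 0 2 / 17 15 5 / 20 4 18]. Elementwise product with the kernel and sum: 7·-2 + 0·-1 + 2·1 + 5·-2 + 20·-1 + 4·3 + 18·1.

-12 51 -32 29
-71 -9 -7 0
-2 8 -27 -19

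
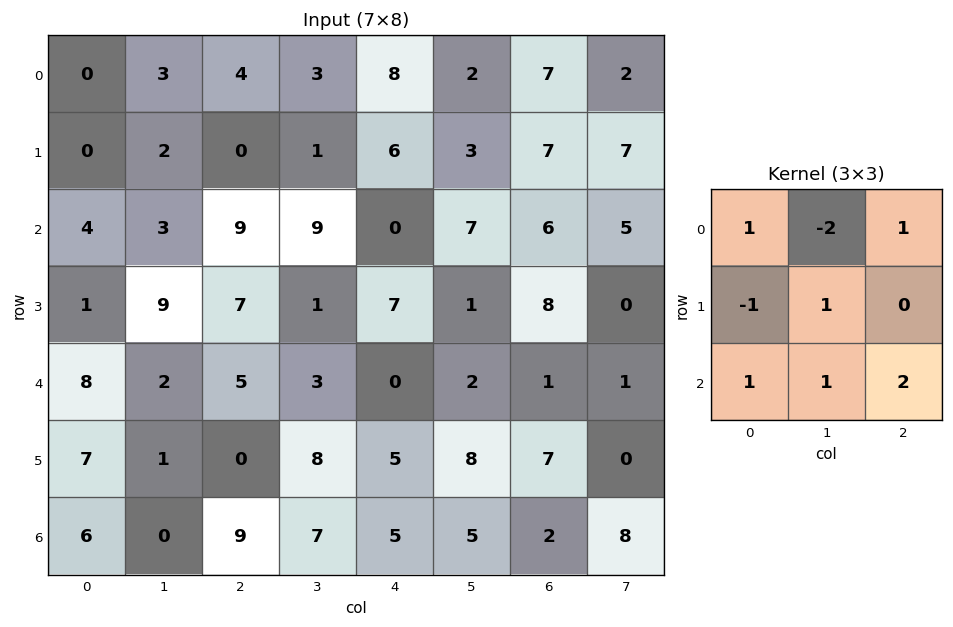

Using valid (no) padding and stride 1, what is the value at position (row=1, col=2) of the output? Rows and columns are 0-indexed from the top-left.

26

The receptive field on the input at this output position is [0 1 6 / 9 9 0 / 7 1 7]. Elementwise product with the kernel and sum: 0·1 + 1·-2 + 6·1 + 9·-1 + 9·1 + 7·1 + 1·1 + 7·2.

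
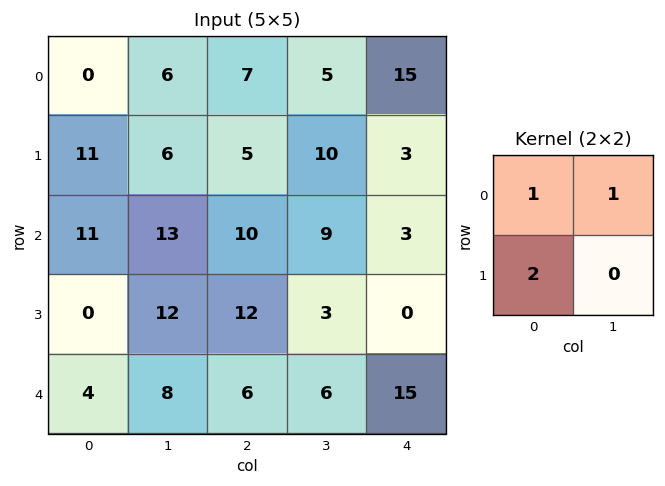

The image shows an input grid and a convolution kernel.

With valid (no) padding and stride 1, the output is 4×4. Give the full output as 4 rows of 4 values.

28 25 22 40
39 37 35 31
24 47 43 18
20 40 27 15

Output[0,0]: The receptive field on the input at this output position is [0 6 / 11 6]. Elementwise product with the kernel and sum: 0·1 + 6·1 + 11·2.
Output[0,1]: The receptive field on the input at this output position is [6 7 / 6 5]. Elementwise product with the kernel and sum: 6·1 + 7·1 + 6·2.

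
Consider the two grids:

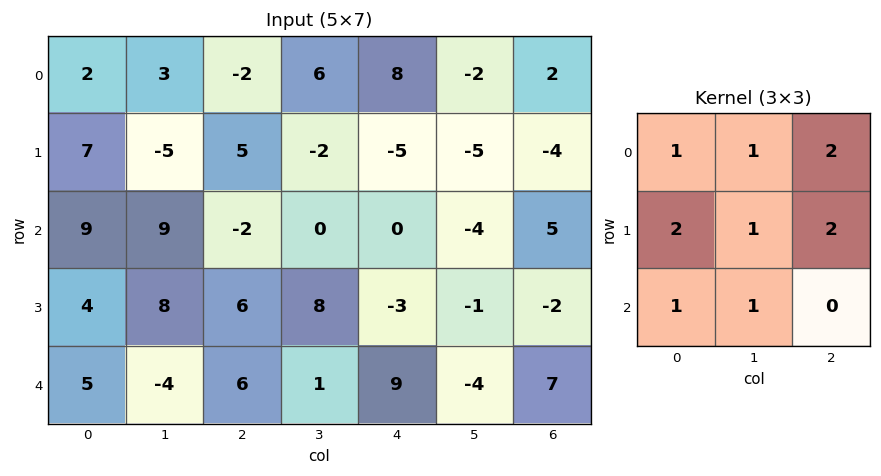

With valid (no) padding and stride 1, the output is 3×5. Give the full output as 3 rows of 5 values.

Output[0,0]: The receptive field on the input at this output position is [2 3 -2 / 7 -5 5 / 9 9 -2]. Elementwise product with the kernel and sum: 2·1 + 3·1 + -2·2 + 7·2 + -5·1 + 5·2 + 9·1 + 9·1.
Output[0,1]: The receptive field on the input at this output position is [3 -2 6 / -5 5 -2 / 9 -2 0]. Elementwise product with the kernel and sum: 3·1 + -2·1 + 6·2 + -5·2 + 5·1 + -2·2 + 9·1 + -2·1.

38 11 16 -9 -17
47 26 3 -20 -16
43 47 19 13 0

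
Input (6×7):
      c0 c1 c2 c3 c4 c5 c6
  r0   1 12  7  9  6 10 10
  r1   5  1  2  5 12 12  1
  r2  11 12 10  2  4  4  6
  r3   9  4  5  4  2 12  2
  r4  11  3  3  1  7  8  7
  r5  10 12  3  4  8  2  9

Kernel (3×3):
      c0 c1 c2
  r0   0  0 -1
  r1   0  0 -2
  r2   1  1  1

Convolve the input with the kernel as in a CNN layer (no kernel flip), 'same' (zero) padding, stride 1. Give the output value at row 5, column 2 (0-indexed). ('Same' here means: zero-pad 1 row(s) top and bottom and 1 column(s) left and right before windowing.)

-9

The receptive field on the zero-padded input at this output position is [3 3 1 / 12 3 4 / 0 0 0]. Elementwise product with the kernel and sum: 1·-1 + 4·-2 + 0·1 + 0·1 + 0·1.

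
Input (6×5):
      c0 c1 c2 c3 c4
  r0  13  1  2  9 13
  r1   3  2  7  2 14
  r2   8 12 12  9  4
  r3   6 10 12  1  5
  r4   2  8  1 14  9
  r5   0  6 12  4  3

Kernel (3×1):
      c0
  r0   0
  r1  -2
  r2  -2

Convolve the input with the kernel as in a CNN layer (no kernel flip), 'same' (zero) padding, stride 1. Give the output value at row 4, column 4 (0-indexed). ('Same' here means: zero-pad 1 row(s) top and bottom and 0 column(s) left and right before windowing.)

-24

The receptive field on the zero-padded input at this output position is [5 / 9 / 3]. Elementwise product with the kernel and sum: 9·-2 + 3·-2.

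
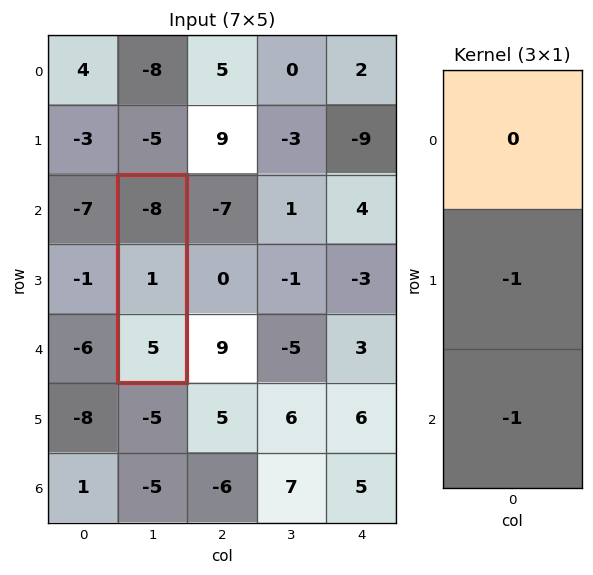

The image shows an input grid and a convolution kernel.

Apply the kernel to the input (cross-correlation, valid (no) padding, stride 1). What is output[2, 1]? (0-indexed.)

The receptive field on the input at this output position is [-8 / 1 / 5]. Elementwise product with the kernel and sum: 1·-1 + 5·-1.

-6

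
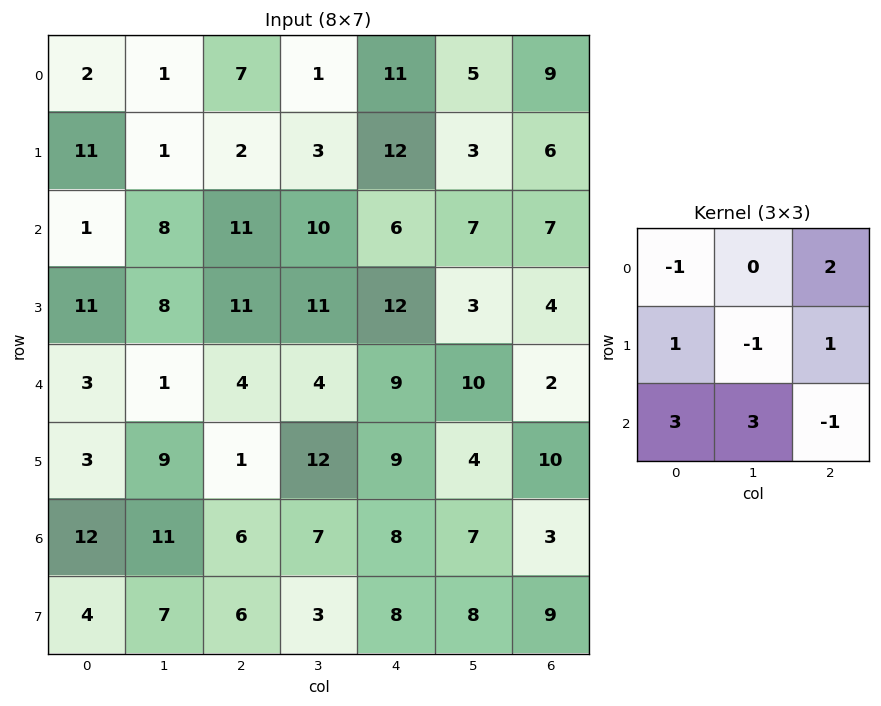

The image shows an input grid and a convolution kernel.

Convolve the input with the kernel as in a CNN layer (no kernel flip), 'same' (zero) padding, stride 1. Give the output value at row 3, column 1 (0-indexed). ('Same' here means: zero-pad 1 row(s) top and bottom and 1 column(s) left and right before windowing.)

The receptive field on the zero-padded input at this output position is [1 8 11 / 11 8 11 / 3 1 4]. Elementwise product with the kernel and sum: 1·-1 + 11·2 + 11·1 + 8·-1 + 11·1 + 3·3 + 1·3 + 4·-1.

43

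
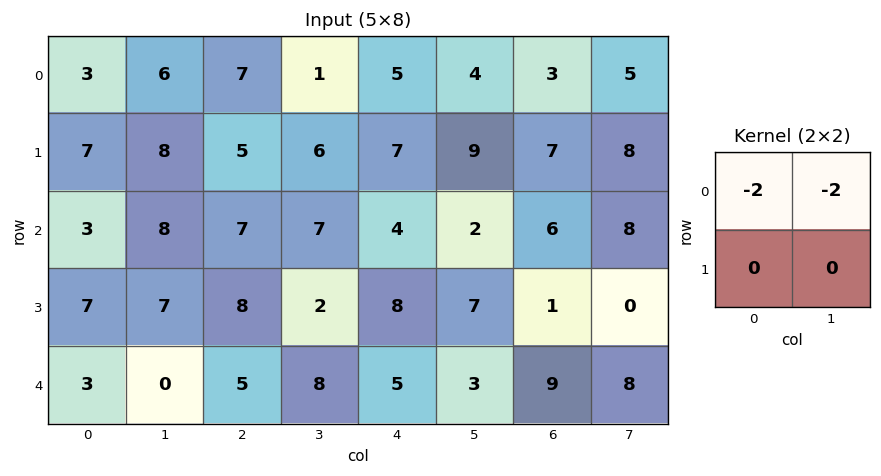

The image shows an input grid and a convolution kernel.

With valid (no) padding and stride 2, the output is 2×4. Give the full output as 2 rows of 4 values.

-18 -16 -18 -16
-22 -28 -12 -28

Output[0,0]: The receptive field on the input at this output position is [3 6 / 7 8]. Elementwise product with the kernel and sum: 3·-2 + 6·-2.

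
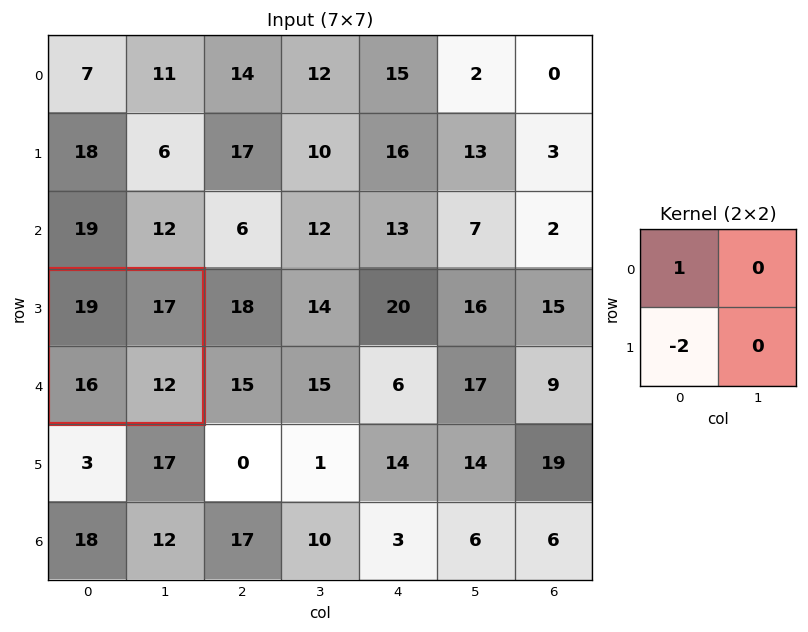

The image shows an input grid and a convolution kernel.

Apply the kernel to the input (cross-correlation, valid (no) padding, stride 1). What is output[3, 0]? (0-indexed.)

-13

The receptive field on the input at this output position is [19 17 / 16 12]. Elementwise product with the kernel and sum: 19·1 + 16·-2.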